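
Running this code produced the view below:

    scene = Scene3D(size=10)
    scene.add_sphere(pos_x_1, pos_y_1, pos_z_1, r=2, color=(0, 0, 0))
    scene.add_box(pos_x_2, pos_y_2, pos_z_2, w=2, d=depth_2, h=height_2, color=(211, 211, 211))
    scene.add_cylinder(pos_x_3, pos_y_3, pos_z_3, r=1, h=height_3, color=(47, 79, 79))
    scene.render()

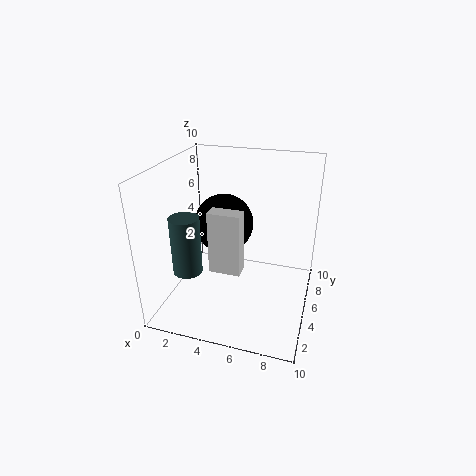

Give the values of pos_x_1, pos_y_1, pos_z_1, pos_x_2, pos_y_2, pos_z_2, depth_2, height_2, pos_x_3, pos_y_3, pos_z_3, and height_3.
pos_x_1 = 4, pos_y_1 = 5, pos_z_1 = 6, pos_x_2 = 4, pos_y_2 = 2, pos_z_2 = 4, depth_2 = 1, height_2 = 4, pos_x_3 = 2, pos_y_3 = 3, pos_z_3 = 3, height_3 = 4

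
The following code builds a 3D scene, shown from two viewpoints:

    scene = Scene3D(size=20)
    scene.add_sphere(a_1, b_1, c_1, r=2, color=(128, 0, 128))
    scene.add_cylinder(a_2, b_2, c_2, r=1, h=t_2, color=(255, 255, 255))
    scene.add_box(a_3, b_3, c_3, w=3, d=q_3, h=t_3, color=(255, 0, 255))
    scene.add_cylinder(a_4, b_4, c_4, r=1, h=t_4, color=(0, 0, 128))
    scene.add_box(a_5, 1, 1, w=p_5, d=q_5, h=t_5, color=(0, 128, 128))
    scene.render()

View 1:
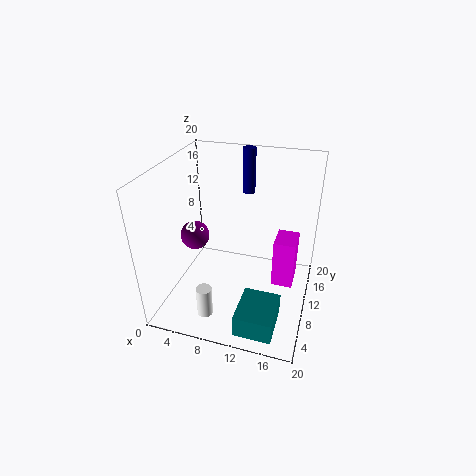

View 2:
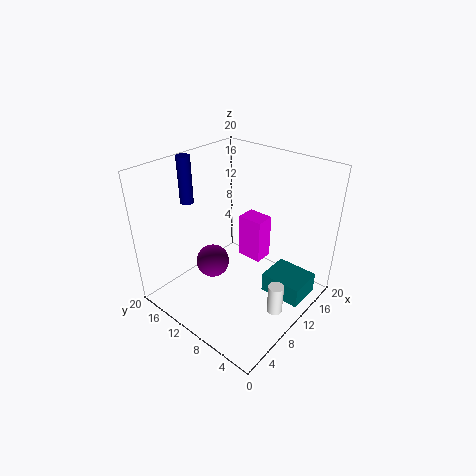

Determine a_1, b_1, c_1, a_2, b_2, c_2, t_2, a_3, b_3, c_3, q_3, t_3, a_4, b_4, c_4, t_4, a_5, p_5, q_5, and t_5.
a_1 = 4; b_1 = 9; c_1 = 10; a_2 = 8; b_2 = 2; c_2 = 3; t_2 = 4; a_3 = 15; b_3 = 10; c_3 = 3; q_3 = 4; t_3 = 7; a_4 = 9; b_4 = 19; c_4 = 13; t_4 = 7; a_5 = 12; p_5 = 5; q_5 = 6; t_5 = 3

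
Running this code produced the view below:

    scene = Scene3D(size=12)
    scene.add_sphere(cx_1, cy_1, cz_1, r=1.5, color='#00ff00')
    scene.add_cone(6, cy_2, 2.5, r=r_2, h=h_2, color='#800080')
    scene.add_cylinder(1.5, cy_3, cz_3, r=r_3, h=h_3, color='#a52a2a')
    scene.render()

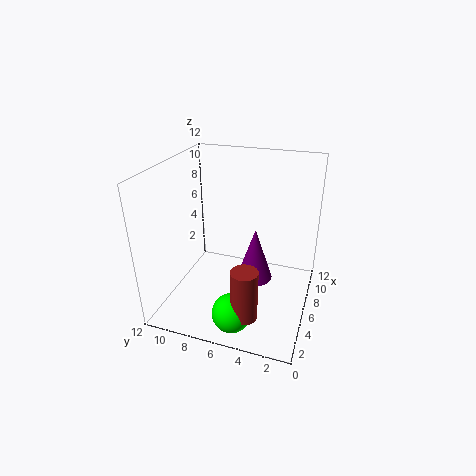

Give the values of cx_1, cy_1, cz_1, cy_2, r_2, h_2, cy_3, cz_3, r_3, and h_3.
cx_1 = 1.5
cy_1 = 5
cz_1 = 2
cy_2 = 4.5
r_2 = 1.5
h_2 = 4.5
cy_3 = 4
cz_3 = 2
r_3 = 1
h_3 = 4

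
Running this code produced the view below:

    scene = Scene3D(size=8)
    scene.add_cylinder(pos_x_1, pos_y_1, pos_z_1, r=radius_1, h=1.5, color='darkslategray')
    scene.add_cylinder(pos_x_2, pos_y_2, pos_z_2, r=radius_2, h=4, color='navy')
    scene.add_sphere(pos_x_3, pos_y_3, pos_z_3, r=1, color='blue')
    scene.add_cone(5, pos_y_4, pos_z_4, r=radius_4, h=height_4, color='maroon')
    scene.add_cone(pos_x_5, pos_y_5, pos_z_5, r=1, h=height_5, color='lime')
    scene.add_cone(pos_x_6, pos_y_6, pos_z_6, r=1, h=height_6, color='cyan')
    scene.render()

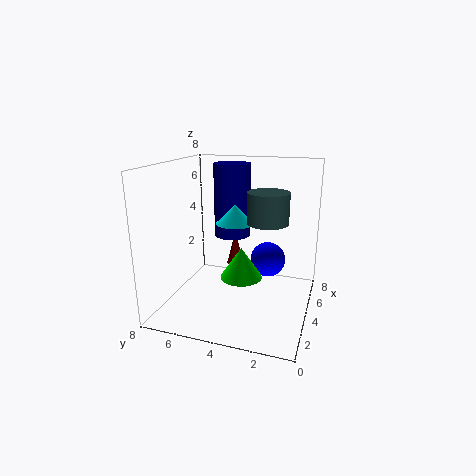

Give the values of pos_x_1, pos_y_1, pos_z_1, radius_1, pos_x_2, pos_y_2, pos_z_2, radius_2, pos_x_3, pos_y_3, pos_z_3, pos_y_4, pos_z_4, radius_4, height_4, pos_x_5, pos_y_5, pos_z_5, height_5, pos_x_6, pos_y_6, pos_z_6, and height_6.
pos_x_1 = 2.5, pos_y_1 = 2, pos_z_1 = 5.5, radius_1 = 1, pos_x_2 = 4.5, pos_y_2 = 4.5, pos_z_2 = 4, radius_2 = 1, pos_x_3 = 5, pos_y_3 = 2.5, pos_z_3 = 2.5, pos_y_4 = 4.5, pos_z_4 = 2, radius_4 = 0.5, height_4 = 2, pos_x_5 = 1.5, pos_y_5 = 3, pos_z_5 = 3, height_5 = 1.5, pos_x_6 = 3.5, pos_y_6 = 4, pos_z_6 = 5, height_6 = 1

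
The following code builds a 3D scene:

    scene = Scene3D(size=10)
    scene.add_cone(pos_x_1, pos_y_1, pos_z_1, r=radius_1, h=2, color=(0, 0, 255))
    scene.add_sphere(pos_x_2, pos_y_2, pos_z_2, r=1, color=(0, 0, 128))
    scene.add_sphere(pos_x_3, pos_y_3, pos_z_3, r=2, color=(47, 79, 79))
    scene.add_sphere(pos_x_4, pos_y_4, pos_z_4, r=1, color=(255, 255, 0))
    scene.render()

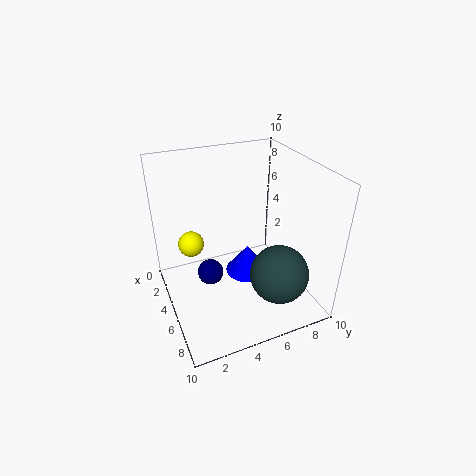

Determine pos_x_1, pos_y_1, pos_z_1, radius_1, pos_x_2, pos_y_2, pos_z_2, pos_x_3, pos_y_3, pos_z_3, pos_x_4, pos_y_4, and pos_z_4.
pos_x_1 = 5.5, pos_y_1 = 5.5, pos_z_1 = 2.5, radius_1 = 1.5, pos_x_2 = 3, pos_y_2 = 3.5, pos_z_2 = 1, pos_x_3 = 7.5, pos_y_3 = 7, pos_z_3 = 3, pos_x_4 = 1.5, pos_y_4 = 2.5, pos_z_4 = 3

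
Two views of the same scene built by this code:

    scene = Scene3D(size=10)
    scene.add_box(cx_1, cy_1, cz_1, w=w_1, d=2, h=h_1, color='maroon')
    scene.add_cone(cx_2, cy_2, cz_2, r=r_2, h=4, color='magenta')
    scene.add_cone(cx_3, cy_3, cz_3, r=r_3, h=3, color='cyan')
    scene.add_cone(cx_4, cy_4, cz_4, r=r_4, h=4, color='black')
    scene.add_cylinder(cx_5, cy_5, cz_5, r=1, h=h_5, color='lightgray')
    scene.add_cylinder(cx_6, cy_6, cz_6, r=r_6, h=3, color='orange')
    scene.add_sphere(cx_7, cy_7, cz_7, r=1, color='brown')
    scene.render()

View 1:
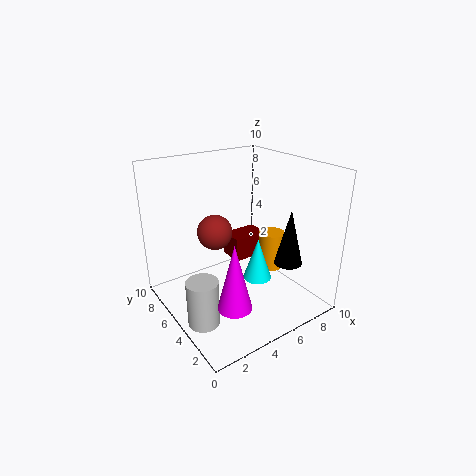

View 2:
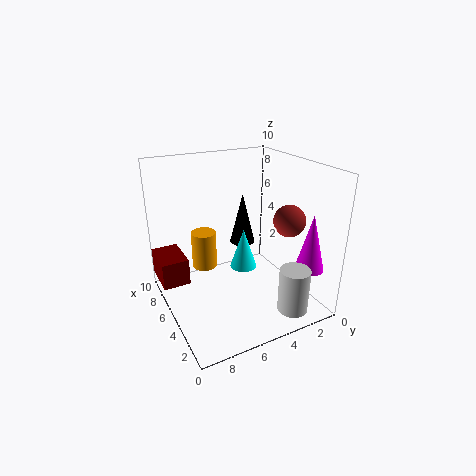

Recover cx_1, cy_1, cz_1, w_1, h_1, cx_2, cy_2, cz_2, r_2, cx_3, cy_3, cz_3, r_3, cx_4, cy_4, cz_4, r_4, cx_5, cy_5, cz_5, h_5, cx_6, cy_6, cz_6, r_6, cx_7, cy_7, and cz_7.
cx_1 = 7
cy_1 = 8
cz_1 = 1
w_1 = 3
h_1 = 2
cx_2 = 2
cy_2 = 1
cz_2 = 3
r_2 = 1
cx_3 = 6
cy_3 = 4
cz_3 = 2
r_3 = 1
cx_4 = 8
cy_4 = 3
cz_4 = 3
r_4 = 1
cx_5 = 1
cy_5 = 3
cz_5 = 1
h_5 = 3
cx_6 = 9
cy_6 = 6
cz_6 = 1
r_6 = 1
cx_7 = 2
cy_7 = 3
cz_7 = 7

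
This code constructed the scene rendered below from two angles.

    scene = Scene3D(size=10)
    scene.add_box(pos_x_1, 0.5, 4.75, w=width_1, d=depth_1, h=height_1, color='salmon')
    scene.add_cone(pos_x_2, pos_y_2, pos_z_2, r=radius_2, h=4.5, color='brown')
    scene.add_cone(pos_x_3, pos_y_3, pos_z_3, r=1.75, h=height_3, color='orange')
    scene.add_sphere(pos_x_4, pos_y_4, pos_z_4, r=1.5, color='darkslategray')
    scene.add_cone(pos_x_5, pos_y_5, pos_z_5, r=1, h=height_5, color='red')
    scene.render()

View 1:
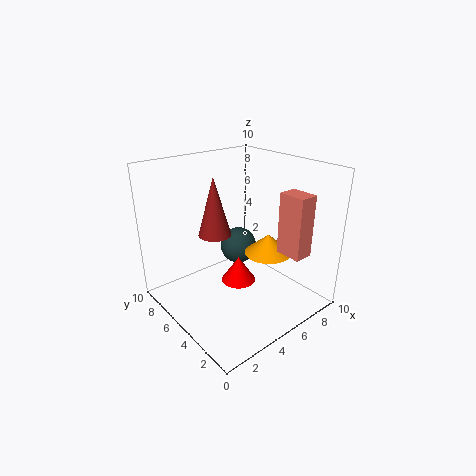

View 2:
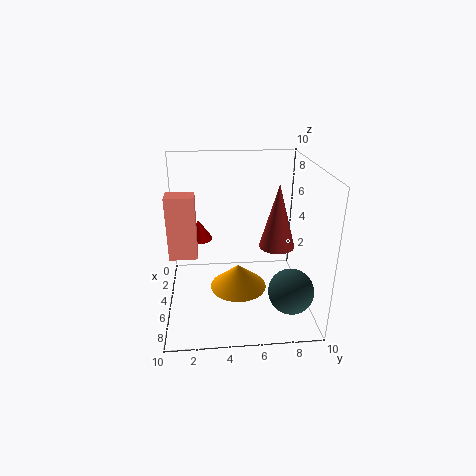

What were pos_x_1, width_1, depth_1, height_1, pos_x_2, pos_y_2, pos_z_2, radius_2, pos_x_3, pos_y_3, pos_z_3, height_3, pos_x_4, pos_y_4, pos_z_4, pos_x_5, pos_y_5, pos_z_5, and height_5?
pos_x_1 = 6; width_1 = 1.25; depth_1 = 1.75; height_1 = 4; pos_x_2 = 5; pos_y_2 = 7.75; pos_z_2 = 4.25; radius_2 = 1.25; pos_x_3 = 7.75; pos_y_3 = 4.75; pos_z_3 = 3; height_3 = 1.5; pos_x_4 = 7.75; pos_y_4 = 8.25; pos_z_4 = 2.25; pos_x_5 = 2.75; pos_y_5 = 2.25; pos_z_5 = 4; height_5 = 1.5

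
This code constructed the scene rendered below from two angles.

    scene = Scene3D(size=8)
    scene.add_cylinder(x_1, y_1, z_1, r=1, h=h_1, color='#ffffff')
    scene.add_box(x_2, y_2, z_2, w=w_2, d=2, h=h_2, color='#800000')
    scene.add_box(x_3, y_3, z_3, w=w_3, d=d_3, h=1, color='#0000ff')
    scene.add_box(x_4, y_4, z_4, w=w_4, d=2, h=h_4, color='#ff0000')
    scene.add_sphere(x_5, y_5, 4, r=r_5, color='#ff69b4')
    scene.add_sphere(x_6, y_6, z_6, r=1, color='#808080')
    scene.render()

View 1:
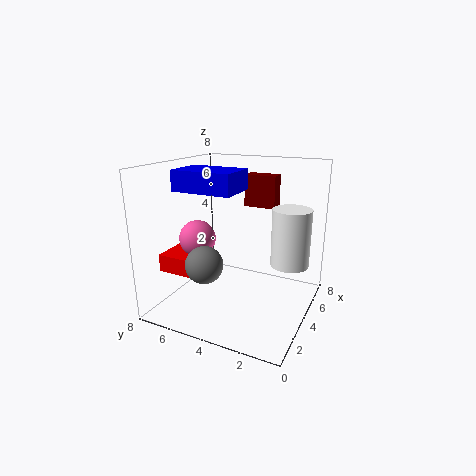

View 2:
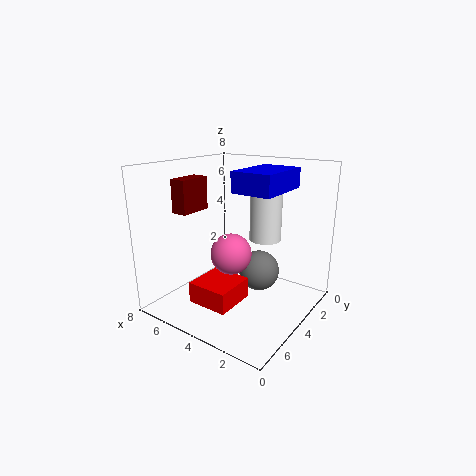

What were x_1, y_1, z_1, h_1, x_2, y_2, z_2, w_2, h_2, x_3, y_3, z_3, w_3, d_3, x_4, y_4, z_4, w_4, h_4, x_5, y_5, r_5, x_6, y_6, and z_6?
x_1 = 4; y_1 = 1; z_1 = 3; h_1 = 3; x_2 = 7; y_2 = 3; z_2 = 5; w_2 = 1; h_2 = 2; x_3 = 1; y_3 = 3; z_3 = 7; w_3 = 2; d_3 = 3; x_4 = 2; y_4 = 6; z_4 = 2; w_4 = 2; h_4 = 1; x_5 = 3; y_5 = 6; r_5 = 1; x_6 = 2; y_6 = 5; z_6 = 3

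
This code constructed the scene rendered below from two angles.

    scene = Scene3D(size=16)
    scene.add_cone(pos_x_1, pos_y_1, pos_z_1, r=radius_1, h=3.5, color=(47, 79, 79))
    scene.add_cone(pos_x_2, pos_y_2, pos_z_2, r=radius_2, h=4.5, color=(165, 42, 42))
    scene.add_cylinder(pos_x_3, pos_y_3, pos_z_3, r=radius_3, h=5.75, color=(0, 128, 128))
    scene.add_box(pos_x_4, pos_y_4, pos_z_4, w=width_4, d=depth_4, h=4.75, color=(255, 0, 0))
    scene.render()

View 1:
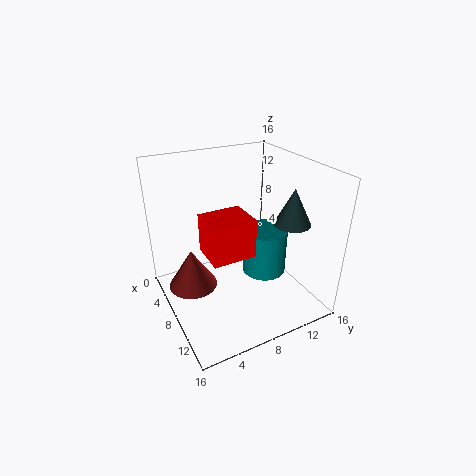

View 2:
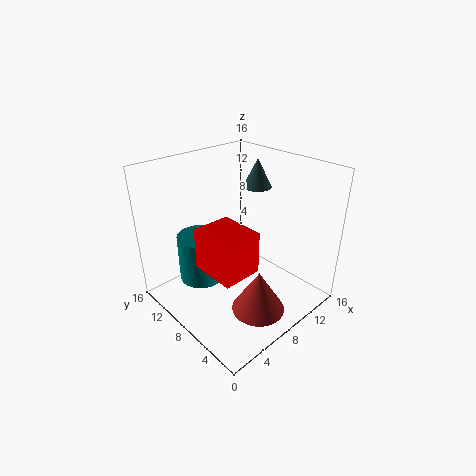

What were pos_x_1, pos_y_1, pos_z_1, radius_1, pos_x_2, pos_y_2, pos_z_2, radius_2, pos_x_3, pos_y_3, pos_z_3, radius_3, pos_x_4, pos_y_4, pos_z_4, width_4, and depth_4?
pos_x_1 = 13.75, pos_y_1 = 10.75, pos_z_1 = 11.75, radius_1 = 1.75, pos_x_2 = 6.25, pos_y_2 = 3, pos_z_2 = 2.25, radius_2 = 2.75, pos_x_3 = 6.25, pos_y_3 = 12.75, pos_z_3 = 1.25, radius_3 = 2.75, pos_x_4 = 3.75, pos_y_4 = 5, pos_z_4 = 5, width_4 = 4.5, depth_4 = 5.25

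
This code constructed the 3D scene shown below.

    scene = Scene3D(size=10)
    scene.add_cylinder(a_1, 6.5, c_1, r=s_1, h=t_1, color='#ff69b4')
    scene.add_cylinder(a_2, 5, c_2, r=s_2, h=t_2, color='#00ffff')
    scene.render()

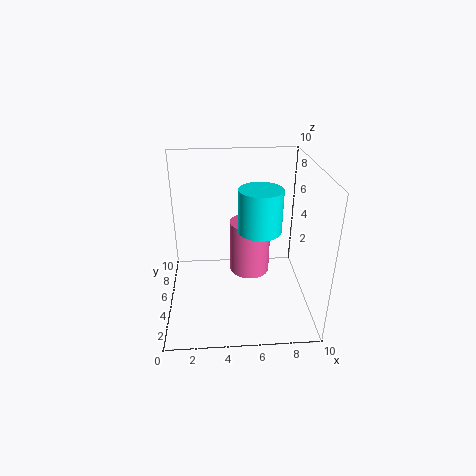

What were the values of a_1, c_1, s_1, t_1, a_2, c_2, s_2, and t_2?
a_1 = 6
c_1 = 1.5
s_1 = 1.5
t_1 = 4
a_2 = 6.5
c_2 = 5.5
s_2 = 1.5
t_2 = 3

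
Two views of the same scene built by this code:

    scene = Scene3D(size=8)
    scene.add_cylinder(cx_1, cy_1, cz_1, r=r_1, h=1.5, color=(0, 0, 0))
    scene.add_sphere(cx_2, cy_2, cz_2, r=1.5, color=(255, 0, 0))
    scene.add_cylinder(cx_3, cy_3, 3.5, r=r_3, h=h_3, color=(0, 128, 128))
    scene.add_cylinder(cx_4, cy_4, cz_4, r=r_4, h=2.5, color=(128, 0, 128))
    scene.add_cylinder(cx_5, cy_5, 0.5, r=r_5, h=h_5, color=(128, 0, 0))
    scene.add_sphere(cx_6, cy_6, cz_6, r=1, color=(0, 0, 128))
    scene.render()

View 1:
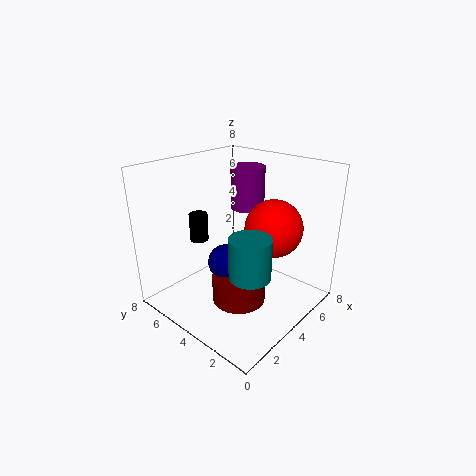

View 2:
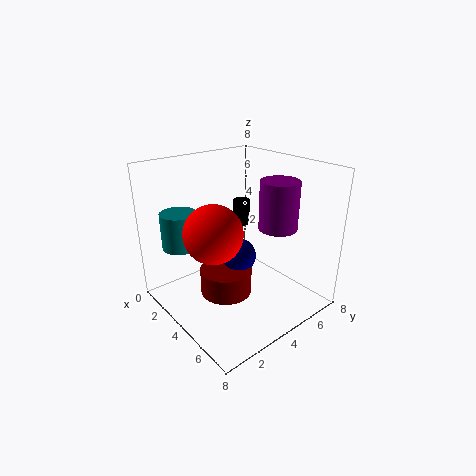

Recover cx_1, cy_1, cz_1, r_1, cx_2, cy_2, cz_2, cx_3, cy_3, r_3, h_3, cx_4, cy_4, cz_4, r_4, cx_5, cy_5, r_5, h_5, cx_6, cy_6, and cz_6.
cx_1 = 2.5
cy_1 = 5.5
cz_1 = 4
r_1 = 0.5
cx_2 = 4.5
cy_2 = 2
cz_2 = 5
cx_3 = 2
cy_3 = 1.5
r_3 = 1
h_3 = 2
cx_4 = 6
cy_4 = 5
cz_4 = 5
r_4 = 1
cx_5 = 3.5
cy_5 = 3.5
r_5 = 1.5
h_5 = 1.5
cx_6 = 3.5
cy_6 = 4.5
cz_6 = 2.5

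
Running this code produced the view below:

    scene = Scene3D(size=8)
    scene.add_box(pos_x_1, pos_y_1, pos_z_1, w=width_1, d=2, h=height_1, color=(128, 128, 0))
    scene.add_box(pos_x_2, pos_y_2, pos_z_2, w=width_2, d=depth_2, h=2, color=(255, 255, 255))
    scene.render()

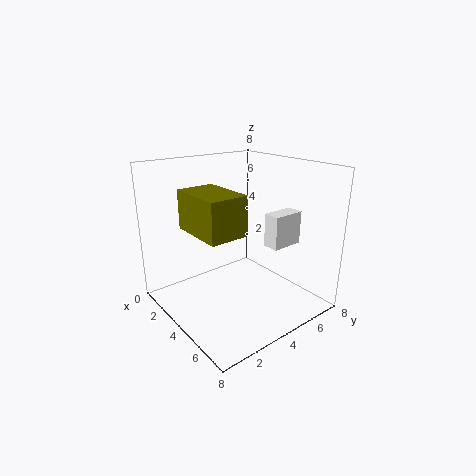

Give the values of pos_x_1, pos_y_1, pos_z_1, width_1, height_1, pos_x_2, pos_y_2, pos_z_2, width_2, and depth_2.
pos_x_1 = 3, pos_y_1 = 1, pos_z_1 = 5, width_1 = 3, height_1 = 2, pos_x_2 = 4, pos_y_2 = 6, pos_z_2 = 3, width_2 = 1, depth_2 = 2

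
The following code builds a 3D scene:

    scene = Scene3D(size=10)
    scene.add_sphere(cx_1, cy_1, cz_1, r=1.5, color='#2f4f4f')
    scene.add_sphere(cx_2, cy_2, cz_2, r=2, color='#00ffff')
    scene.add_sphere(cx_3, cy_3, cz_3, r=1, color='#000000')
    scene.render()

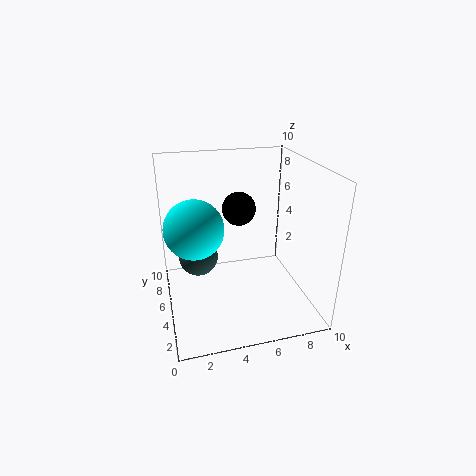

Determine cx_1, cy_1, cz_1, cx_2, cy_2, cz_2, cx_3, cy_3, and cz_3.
cx_1 = 2.5
cy_1 = 7.5
cz_1 = 2.5
cx_2 = 2
cy_2 = 5
cz_2 = 6
cx_3 = 4.5
cy_3 = 3
cz_3 = 8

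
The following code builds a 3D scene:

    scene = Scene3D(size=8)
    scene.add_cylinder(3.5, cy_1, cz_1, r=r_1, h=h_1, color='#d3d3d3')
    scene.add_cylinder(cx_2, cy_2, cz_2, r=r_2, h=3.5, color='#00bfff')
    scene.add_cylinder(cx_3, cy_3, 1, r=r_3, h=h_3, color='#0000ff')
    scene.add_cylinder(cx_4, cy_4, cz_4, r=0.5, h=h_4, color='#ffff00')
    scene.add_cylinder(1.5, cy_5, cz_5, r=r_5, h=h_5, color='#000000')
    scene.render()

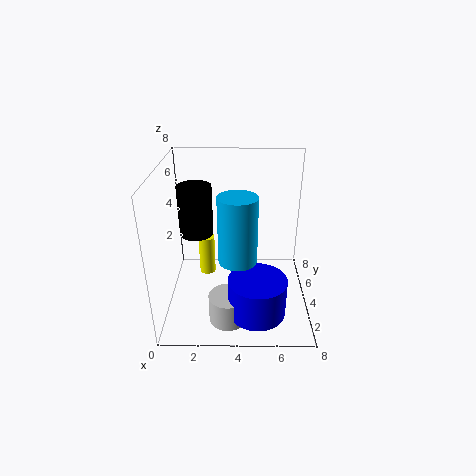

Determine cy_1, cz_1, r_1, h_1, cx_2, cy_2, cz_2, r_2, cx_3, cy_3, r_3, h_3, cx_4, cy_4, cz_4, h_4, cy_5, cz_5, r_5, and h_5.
cy_1 = 1.5, cz_1 = 0.5, r_1 = 1, h_1 = 1.5, cx_2 = 4, cy_2 = 2.5, cz_2 = 3.5, r_2 = 1, cx_3 = 5, cy_3 = 1.5, r_3 = 1.5, h_3 = 2, cx_4 = 2, cy_4 = 6, cz_4 = 0.5, h_4 = 2.5, cy_5 = 5.5, cz_5 = 3.5, r_5 = 1, h_5 = 3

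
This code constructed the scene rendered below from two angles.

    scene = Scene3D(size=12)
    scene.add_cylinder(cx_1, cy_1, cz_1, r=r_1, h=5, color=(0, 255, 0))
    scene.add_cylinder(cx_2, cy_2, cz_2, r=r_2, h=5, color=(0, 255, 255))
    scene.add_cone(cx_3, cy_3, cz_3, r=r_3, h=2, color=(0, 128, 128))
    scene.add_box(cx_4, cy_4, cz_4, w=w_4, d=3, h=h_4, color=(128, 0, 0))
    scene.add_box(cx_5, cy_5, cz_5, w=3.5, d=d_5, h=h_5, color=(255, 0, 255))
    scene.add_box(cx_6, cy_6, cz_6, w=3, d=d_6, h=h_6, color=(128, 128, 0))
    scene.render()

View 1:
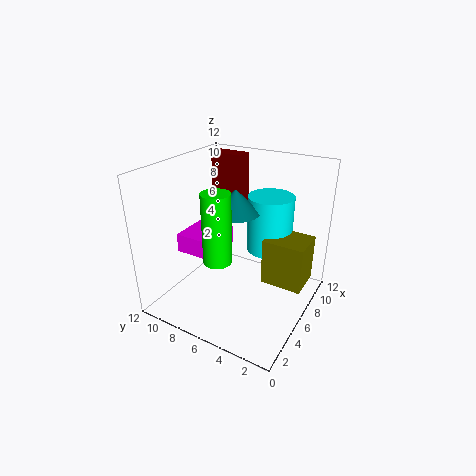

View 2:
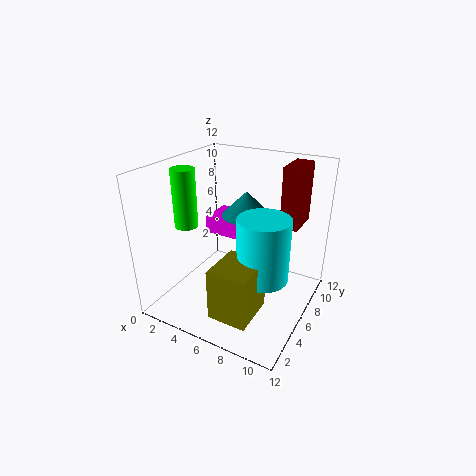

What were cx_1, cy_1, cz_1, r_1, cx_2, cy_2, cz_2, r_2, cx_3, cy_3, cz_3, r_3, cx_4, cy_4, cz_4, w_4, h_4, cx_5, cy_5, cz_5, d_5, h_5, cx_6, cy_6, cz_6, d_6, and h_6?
cx_1 = 1.5
cy_1 = 5
cz_1 = 6.5
r_1 = 1
cx_2 = 9
cy_2 = 4.5
cz_2 = 4
r_2 = 2
cx_3 = 6.5
cy_3 = 6.5
cz_3 = 8
r_3 = 2
cx_4 = 9
cy_4 = 7.5
cz_4 = 7
w_4 = 1.5
h_4 = 5
cx_5 = 2.5
cy_5 = 6.5
cz_5 = 5.5
d_5 = 3
h_5 = 1.5
cx_6 = 6.5
cy_6 = 0.5
cz_6 = 2
d_6 = 3.5
h_6 = 4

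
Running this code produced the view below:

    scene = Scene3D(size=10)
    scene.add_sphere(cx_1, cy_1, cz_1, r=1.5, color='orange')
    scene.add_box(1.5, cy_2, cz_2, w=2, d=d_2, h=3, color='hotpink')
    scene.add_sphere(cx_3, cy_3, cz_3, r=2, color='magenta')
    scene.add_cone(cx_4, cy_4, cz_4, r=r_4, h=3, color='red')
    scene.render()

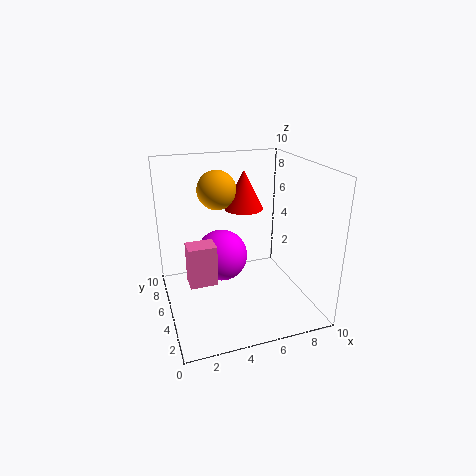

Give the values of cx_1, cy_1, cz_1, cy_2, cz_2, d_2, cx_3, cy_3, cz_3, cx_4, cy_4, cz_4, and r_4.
cx_1 = 4.5; cy_1 = 8.5; cz_1 = 7.5; cy_2 = 5; cz_2 = 1.5; d_2 = 1.5; cx_3 = 4.5; cy_3 = 7.5; cz_3 = 2.5; cx_4 = 6.5; cy_4 = 8; cz_4 = 6; r_4 = 1.5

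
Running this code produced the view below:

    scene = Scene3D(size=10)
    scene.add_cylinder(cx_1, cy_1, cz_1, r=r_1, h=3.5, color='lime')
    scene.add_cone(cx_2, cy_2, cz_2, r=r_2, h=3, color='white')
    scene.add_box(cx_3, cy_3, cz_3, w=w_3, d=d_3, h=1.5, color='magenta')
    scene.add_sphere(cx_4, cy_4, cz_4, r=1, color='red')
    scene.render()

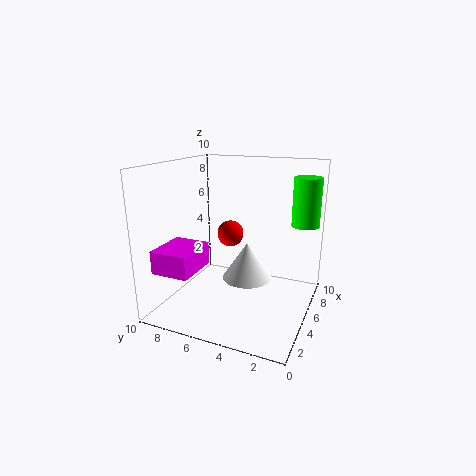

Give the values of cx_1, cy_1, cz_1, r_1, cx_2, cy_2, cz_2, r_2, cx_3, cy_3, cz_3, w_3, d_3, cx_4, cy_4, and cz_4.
cx_1 = 8; cy_1 = 1; cz_1 = 5.5; r_1 = 1; cx_2 = 8; cy_2 = 5.5; cz_2 = 0.5; r_2 = 2; cx_3 = 0.5; cy_3 = 6.5; cz_3 = 3.5; w_3 = 3; d_3 = 2.5; cx_4 = 7; cy_4 = 6.5; cz_4 = 4.5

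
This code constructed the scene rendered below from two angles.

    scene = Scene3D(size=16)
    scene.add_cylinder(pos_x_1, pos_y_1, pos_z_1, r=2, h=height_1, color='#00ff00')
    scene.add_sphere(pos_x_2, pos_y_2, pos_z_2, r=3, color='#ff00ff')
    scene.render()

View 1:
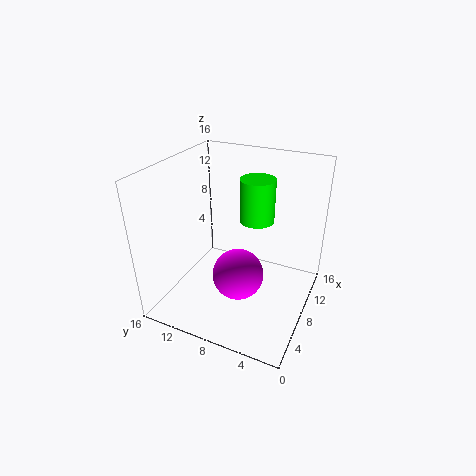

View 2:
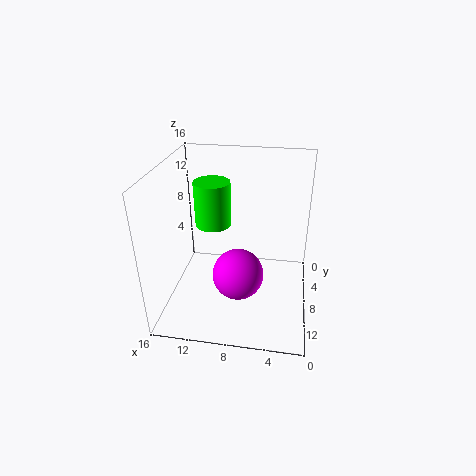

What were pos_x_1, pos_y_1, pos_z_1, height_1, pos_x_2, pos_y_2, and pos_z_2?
pos_x_1 = 11
pos_y_1 = 7
pos_z_1 = 9
height_1 = 5
pos_x_2 = 8
pos_y_2 = 8
pos_z_2 = 3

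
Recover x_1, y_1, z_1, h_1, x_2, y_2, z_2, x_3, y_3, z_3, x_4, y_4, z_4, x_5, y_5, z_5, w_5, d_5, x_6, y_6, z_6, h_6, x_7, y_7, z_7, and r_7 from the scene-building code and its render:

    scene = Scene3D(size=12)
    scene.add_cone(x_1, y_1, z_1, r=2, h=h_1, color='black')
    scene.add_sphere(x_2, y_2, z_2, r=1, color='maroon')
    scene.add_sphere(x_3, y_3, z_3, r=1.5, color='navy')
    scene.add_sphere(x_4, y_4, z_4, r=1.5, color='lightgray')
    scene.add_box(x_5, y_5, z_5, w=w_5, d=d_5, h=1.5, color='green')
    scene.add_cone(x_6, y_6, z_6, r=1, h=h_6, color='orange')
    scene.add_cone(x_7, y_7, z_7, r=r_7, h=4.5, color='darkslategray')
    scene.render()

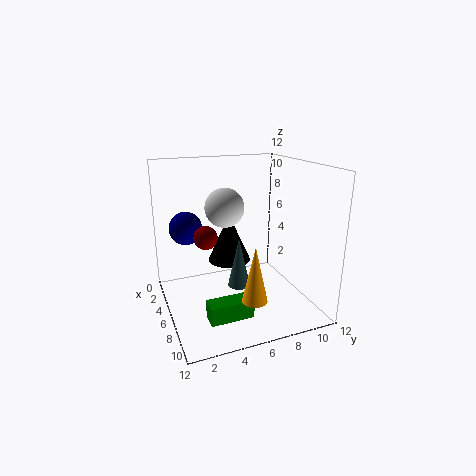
x_1 = 2.5
y_1 = 6.5
z_1 = 2.5
h_1 = 4.5
x_2 = 5
y_2 = 3.5
z_2 = 6
x_3 = 2
y_3 = 2.5
z_3 = 6
x_4 = 7
y_4 = 4.5
z_4 = 9
x_5 = 8
y_5 = 2.5
z_5 = 0.5
w_5 = 1.5
d_5 = 3.5
x_6 = 9.5
y_6 = 6
z_6 = 2
h_6 = 4.5
x_7 = 5
y_7 = 6.5
z_7 = 1
r_7 = 1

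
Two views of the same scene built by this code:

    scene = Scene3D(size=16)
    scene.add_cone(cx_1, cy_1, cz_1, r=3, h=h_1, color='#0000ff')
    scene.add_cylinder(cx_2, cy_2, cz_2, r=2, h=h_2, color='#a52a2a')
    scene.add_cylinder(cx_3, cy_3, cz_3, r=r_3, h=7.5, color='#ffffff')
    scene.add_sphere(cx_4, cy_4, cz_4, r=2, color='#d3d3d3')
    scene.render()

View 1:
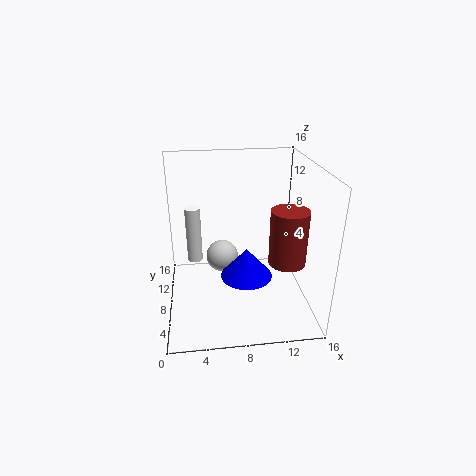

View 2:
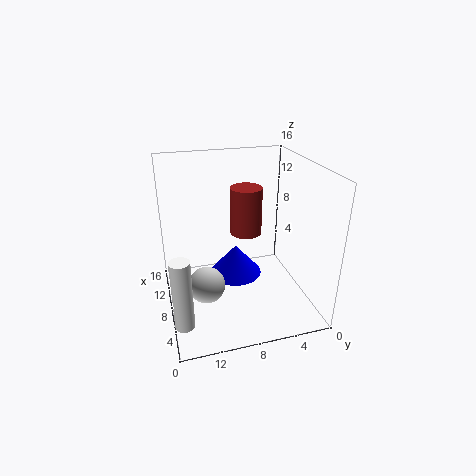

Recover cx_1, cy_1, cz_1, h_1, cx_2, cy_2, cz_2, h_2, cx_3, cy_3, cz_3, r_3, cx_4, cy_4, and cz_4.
cx_1 = 9; cy_1 = 8; cz_1 = 3; h_1 = 3.5; cx_2 = 13; cy_2 = 5.5; cz_2 = 6; h_2 = 6; cx_3 = 3; cy_3 = 15; cz_3 = 1.5; r_3 = 1; cx_4 = 6.5; cy_4 = 12; cz_4 = 3.5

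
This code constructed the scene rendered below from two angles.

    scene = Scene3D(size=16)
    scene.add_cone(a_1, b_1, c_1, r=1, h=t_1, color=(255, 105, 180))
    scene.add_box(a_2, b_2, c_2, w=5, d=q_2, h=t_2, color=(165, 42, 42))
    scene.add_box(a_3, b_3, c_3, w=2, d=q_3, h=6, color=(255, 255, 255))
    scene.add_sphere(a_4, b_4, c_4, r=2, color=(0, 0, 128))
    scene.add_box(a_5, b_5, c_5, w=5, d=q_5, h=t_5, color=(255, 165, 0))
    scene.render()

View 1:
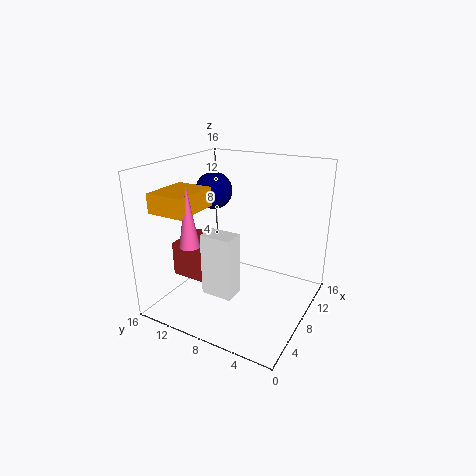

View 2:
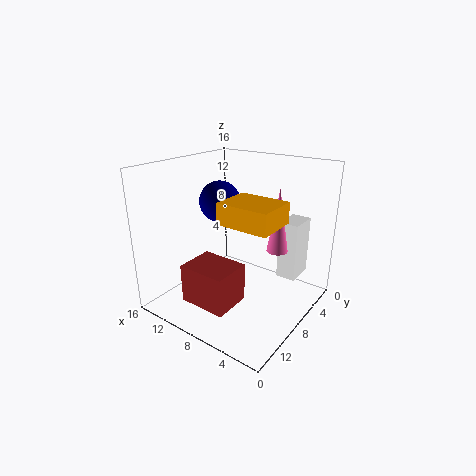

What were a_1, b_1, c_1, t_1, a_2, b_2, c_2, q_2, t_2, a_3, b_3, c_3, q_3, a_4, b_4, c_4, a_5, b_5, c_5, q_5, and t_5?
a_1 = 2
b_1 = 10
c_1 = 9
t_1 = 6
a_2 = 5
b_2 = 11
c_2 = 3
q_2 = 4
t_2 = 4
a_3 = 1
b_3 = 5
c_3 = 5
q_3 = 3
a_4 = 8
b_4 = 11
c_4 = 13
a_5 = 1
b_5 = 10
c_5 = 12
q_5 = 4
t_5 = 2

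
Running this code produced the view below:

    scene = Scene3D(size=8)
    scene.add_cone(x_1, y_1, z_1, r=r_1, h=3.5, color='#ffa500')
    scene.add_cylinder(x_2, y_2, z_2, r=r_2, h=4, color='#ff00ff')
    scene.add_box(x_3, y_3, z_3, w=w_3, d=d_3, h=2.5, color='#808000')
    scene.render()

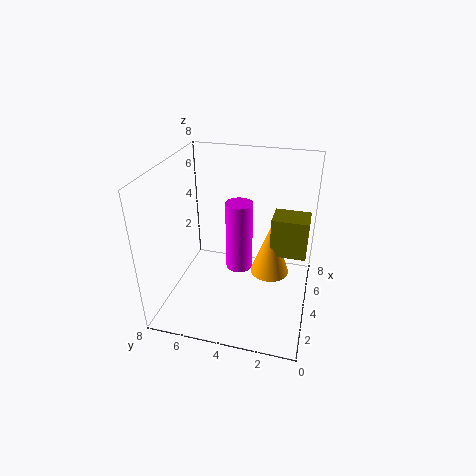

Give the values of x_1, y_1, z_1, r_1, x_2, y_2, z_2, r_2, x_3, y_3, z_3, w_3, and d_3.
x_1 = 6.5, y_1 = 2.5, z_1 = 0.25, r_1 = 1.25, x_2 = 4.25, y_2 = 4, z_2 = 2, r_2 = 0.75, x_3 = 6, y_3 = 0.25, z_3 = 1.75, w_3 = 1.75, d_3 = 2.25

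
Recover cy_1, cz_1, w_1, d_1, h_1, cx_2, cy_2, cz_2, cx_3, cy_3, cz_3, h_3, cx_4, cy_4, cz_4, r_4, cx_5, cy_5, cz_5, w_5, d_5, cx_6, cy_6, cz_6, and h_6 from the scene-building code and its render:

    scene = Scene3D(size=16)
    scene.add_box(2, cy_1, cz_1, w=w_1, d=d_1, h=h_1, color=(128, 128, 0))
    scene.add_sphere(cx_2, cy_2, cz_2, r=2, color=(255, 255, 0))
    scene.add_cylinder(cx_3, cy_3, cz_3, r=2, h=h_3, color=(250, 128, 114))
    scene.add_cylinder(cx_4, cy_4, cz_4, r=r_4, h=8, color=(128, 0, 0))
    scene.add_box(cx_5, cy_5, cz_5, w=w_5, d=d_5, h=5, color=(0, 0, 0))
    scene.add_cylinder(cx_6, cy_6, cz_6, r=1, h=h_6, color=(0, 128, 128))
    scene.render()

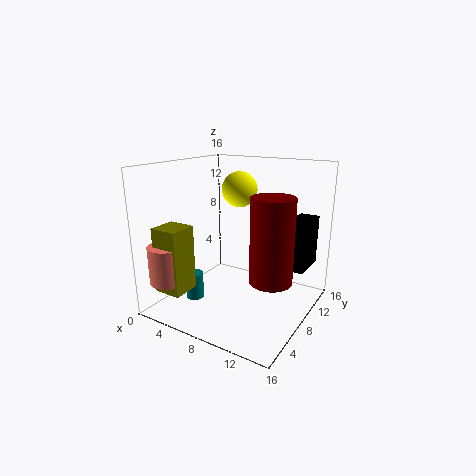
cy_1 = 1; cz_1 = 3; w_1 = 3; d_1 = 3; h_1 = 7; cx_2 = 7; cy_2 = 10; cz_2 = 13; cx_3 = 3; cy_3 = 2; cz_3 = 4; h_3 = 4; cx_4 = 14; cy_4 = 4; cz_4 = 6; r_4 = 2; cx_5 = 14; cy_5 = 7; cz_5 = 6; w_5 = 2; d_5 = 4; cx_6 = 4; cy_6 = 5; cz_6 = 1; h_6 = 3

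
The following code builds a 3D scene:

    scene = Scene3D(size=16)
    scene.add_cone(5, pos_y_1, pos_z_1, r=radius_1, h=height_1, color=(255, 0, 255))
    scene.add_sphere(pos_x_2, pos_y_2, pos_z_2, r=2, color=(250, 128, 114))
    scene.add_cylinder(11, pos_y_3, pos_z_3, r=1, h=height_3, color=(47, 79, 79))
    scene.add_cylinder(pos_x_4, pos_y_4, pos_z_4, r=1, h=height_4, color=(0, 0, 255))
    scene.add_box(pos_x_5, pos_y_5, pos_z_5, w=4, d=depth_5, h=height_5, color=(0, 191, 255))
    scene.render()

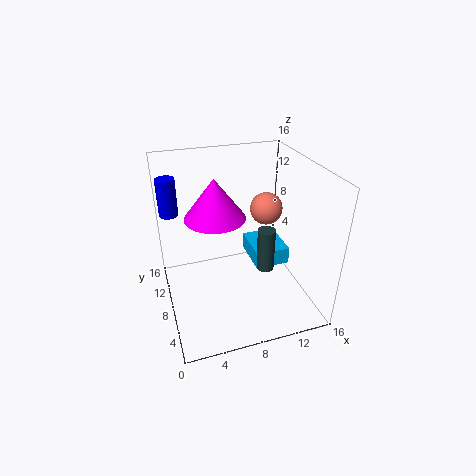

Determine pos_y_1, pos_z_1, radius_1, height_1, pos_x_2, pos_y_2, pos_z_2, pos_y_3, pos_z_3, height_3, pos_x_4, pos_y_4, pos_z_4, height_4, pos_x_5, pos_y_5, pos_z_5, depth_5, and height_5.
pos_y_1 = 6, pos_z_1 = 12, radius_1 = 3, height_1 = 4, pos_x_2 = 13, pos_y_2 = 12, pos_z_2 = 9, pos_y_3 = 7, pos_z_3 = 4, height_3 = 5, pos_x_4 = 1, pos_y_4 = 10, pos_z_4 = 11, height_4 = 4, pos_x_5 = 10, pos_y_5 = 7, pos_z_5 = 4, depth_5 = 5, height_5 = 2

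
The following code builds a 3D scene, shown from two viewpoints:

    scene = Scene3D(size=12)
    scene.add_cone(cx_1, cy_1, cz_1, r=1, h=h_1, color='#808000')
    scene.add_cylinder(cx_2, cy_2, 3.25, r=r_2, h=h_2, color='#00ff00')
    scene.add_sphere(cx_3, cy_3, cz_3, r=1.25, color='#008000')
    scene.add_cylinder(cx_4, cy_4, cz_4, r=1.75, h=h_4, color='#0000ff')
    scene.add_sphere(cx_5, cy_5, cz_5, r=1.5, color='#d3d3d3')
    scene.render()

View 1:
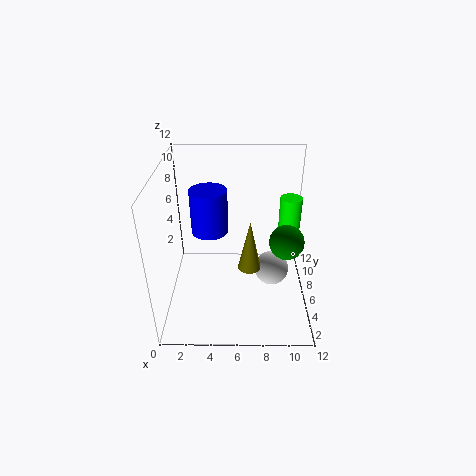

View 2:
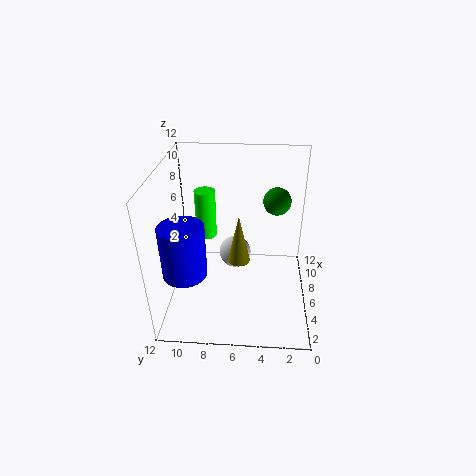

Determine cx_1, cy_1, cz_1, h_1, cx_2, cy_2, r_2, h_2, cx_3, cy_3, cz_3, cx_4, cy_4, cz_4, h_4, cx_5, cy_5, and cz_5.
cx_1 = 7; cy_1 = 6; cz_1 = 3; h_1 = 4.5; cx_2 = 10.75; cy_2 = 9.5; r_2 = 1; h_2 = 4.75; cx_3 = 9.5; cy_3 = 2.75; cz_3 = 7.75; cx_4 = 3.25; cy_4 = 10; cz_4 = 4.25; h_4 = 4.25; cx_5 = 9; cy_5 = 6.5; cz_5 = 2.5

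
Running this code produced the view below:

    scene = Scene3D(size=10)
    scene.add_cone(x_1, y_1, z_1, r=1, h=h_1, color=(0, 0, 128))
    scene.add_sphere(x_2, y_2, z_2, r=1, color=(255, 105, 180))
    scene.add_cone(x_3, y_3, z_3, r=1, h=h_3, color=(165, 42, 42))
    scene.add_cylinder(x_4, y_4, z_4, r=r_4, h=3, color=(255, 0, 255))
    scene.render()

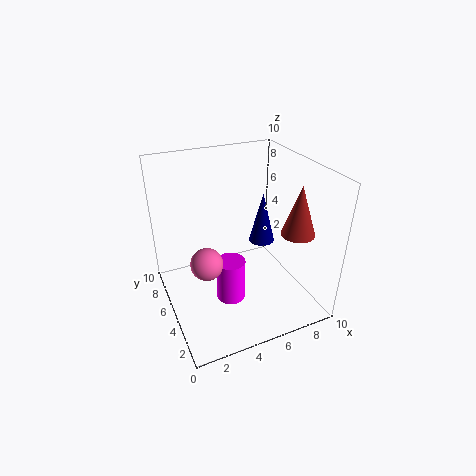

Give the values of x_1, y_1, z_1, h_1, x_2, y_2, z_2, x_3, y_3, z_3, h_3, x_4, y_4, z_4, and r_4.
x_1 = 8
y_1 = 7
z_1 = 3
h_1 = 4
x_2 = 2
y_2 = 3
z_2 = 5
x_3 = 7
y_3 = 1
z_3 = 7
h_3 = 3
x_4 = 4
y_4 = 4
z_4 = 1
r_4 = 1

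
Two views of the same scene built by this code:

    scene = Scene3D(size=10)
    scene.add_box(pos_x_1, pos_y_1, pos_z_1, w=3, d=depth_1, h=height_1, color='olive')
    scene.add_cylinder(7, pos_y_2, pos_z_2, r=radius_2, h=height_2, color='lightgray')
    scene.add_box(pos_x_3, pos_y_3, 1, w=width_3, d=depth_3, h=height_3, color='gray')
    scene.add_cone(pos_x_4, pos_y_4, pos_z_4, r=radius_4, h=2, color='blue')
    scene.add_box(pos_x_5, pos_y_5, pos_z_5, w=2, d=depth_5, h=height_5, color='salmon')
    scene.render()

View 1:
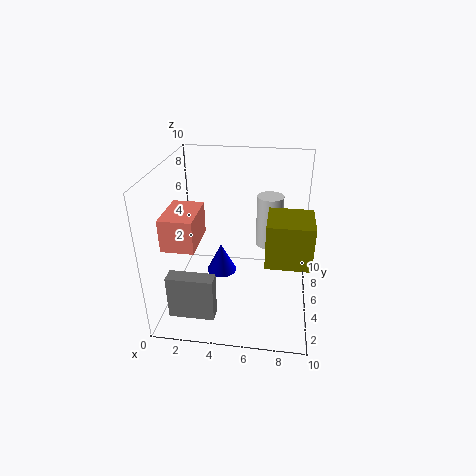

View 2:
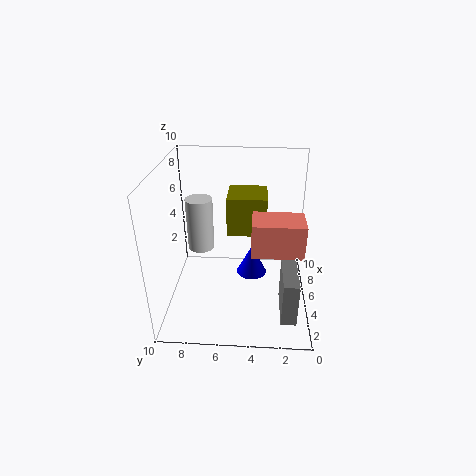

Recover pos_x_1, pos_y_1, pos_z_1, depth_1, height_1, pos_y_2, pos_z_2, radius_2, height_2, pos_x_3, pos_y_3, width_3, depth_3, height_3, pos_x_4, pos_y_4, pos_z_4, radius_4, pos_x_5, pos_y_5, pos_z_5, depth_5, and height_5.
pos_x_1 = 7; pos_y_1 = 3; pos_z_1 = 4; depth_1 = 3; height_1 = 3; pos_y_2 = 8; pos_z_2 = 3; radius_2 = 1; height_2 = 4; pos_x_3 = 1; pos_y_3 = 1; width_3 = 3; depth_3 = 1; height_3 = 3; pos_x_4 = 4; pos_y_4 = 4; pos_z_4 = 3; radius_4 = 1; pos_x_5 = 1; pos_y_5 = 1; pos_z_5 = 6; depth_5 = 3; height_5 = 2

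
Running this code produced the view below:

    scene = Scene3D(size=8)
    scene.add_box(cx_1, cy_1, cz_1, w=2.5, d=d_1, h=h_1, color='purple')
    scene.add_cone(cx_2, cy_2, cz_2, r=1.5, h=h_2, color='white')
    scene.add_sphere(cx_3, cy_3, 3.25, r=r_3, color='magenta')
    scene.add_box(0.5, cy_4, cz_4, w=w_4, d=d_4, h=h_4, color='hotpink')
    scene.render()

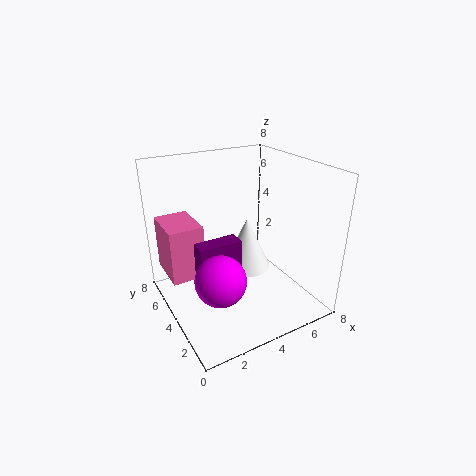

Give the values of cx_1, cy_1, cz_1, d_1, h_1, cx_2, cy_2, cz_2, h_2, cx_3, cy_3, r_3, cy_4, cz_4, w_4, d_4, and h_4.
cx_1 = 1.75, cy_1 = 4, cz_1 = 0.75, d_1 = 1, h_1 = 3, cx_2 = 5.5, cy_2 = 5.5, cz_2 = 1, h_2 = 3.25, cx_3 = 1.75, cy_3 = 1.75, r_3 = 1.25, cy_4 = 5.25, cz_4 = 1.25, w_4 = 2, d_4 = 2.75, h_4 = 3.25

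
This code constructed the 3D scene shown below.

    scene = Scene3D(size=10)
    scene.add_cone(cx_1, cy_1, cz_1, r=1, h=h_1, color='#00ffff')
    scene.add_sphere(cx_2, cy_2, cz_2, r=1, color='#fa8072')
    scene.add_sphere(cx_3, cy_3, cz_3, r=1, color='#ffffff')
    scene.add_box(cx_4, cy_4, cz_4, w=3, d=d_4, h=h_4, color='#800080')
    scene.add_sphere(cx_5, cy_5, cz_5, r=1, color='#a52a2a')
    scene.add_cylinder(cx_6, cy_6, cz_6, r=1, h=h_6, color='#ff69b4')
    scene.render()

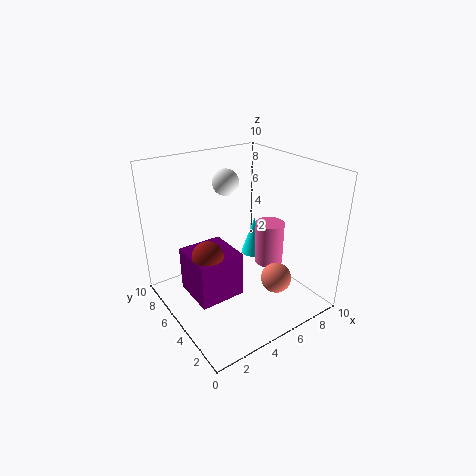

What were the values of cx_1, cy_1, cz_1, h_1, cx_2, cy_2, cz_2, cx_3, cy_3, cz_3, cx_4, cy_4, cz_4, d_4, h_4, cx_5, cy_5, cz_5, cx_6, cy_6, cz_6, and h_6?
cx_1 = 8; cy_1 = 7; cz_1 = 2; h_1 = 3; cx_2 = 6; cy_2 = 2; cz_2 = 3; cx_3 = 6; cy_3 = 8; cz_3 = 8; cx_4 = 1; cy_4 = 3; cz_4 = 2; d_4 = 3; h_4 = 3; cx_5 = 2; cy_5 = 4; cz_5 = 5; cx_6 = 7; cy_6 = 4; cz_6 = 3; h_6 = 3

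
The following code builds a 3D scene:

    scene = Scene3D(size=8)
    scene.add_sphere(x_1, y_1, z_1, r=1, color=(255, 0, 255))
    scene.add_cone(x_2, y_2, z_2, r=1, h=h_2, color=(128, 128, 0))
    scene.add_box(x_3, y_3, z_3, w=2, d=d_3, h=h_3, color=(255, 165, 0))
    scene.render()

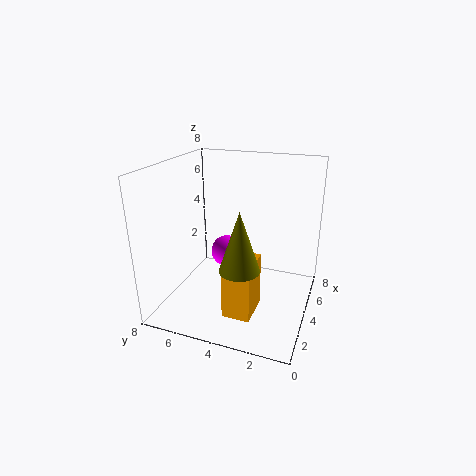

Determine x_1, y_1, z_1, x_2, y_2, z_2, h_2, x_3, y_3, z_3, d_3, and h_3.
x_1 = 6, y_1 = 5.5, z_1 = 2, x_2 = 1.5, y_2 = 3, z_2 = 3.5, h_2 = 3, x_3 = 1.5, y_3 = 2.5, z_3 = 0.5, d_3 = 1.5, h_3 = 3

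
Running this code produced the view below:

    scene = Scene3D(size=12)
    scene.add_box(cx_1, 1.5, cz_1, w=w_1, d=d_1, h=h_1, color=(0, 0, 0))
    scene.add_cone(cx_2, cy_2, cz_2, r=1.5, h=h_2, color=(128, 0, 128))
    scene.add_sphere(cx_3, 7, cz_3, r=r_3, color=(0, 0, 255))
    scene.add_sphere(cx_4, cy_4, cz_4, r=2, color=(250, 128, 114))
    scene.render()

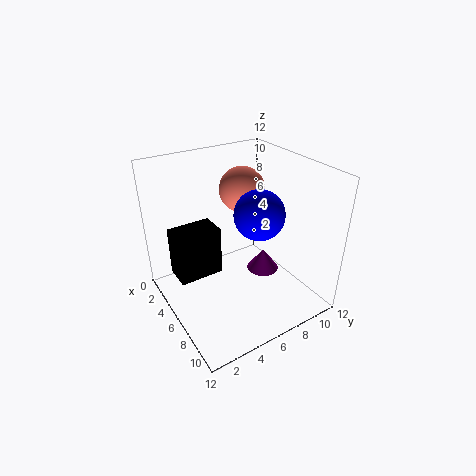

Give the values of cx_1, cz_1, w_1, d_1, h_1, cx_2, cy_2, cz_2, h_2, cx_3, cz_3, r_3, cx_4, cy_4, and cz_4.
cx_1 = 1.5, cz_1 = 1.5, w_1 = 2.5, d_1 = 4, h_1 = 4.5, cx_2 = 5, cy_2 = 9.5, cz_2 = 1, h_2 = 2, cx_3 = 7.5, cz_3 = 8.5, r_3 = 2, cx_4 = 3.5, cy_4 = 8, cz_4 = 9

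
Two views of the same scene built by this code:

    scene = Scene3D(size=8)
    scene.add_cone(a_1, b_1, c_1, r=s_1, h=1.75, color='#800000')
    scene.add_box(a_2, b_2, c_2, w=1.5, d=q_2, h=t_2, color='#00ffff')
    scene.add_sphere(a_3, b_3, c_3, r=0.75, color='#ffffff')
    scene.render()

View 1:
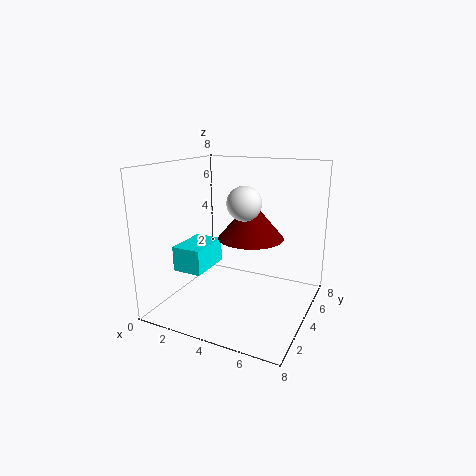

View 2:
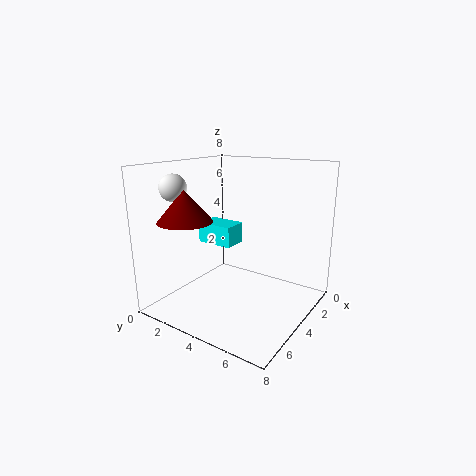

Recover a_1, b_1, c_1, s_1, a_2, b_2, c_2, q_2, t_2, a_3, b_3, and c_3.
a_1 = 5.75; b_1 = 1.75; c_1 = 5; s_1 = 1.5; a_2 = 2; b_2 = 0.75; c_2 = 3; q_2 = 2.25; t_2 = 1.25; a_3 = 5.75; b_3 = 1; c_3 = 6.75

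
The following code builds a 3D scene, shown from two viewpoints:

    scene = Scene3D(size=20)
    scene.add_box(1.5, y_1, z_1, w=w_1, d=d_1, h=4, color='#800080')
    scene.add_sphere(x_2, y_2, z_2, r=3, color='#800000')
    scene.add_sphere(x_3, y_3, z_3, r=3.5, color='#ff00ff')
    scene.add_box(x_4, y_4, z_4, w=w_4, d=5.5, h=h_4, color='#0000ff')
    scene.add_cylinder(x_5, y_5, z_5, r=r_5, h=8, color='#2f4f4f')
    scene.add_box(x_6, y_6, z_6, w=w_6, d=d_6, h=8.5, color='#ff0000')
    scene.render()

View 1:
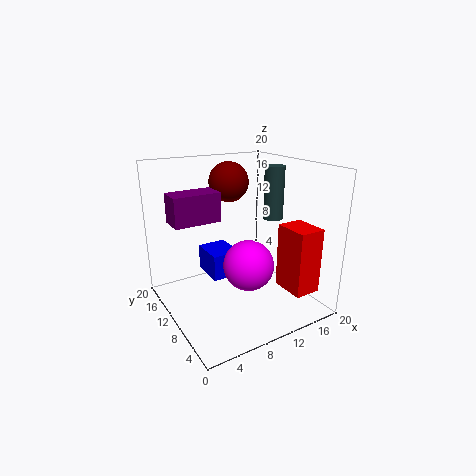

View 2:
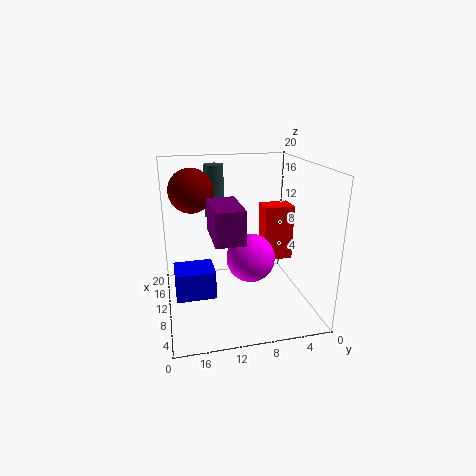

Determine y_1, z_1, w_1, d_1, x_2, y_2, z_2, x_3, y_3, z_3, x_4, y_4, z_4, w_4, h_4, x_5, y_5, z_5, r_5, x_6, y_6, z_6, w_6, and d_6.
y_1 = 11, z_1 = 12.5, w_1 = 6.5, d_1 = 3.5, x_2 = 12, y_2 = 16, z_2 = 16.5, x_3 = 10.5, y_3 = 8, z_3 = 6.5, x_4 = 8, y_4 = 13.5, z_4 = 2, w_4 = 4.5, h_4 = 4, x_5 = 17.5, y_5 = 12, z_5 = 11, r_5 = 1.5, x_6 = 13, y_6 = 0.5, z_6 = 4.5, w_6 = 3.5, d_6 = 4.5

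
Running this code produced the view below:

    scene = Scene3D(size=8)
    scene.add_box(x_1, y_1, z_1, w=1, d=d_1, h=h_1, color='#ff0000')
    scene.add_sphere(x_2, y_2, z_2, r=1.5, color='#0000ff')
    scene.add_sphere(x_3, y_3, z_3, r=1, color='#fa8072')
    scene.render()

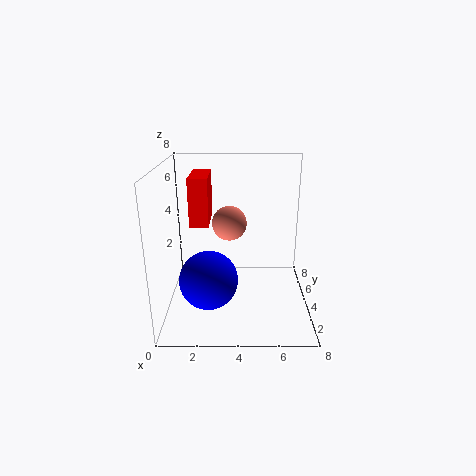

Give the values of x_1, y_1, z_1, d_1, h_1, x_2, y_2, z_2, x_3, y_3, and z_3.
x_1 = 1.5, y_1 = 3, z_1 = 5, d_1 = 2.5, h_1 = 2.5, x_2 = 2.5, y_2 = 2, z_2 = 2.5, x_3 = 3.5, y_3 = 5, z_3 = 4.5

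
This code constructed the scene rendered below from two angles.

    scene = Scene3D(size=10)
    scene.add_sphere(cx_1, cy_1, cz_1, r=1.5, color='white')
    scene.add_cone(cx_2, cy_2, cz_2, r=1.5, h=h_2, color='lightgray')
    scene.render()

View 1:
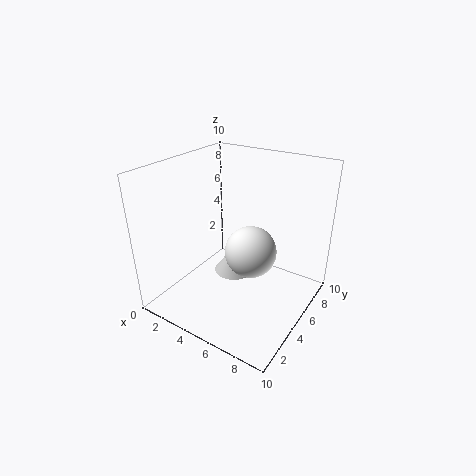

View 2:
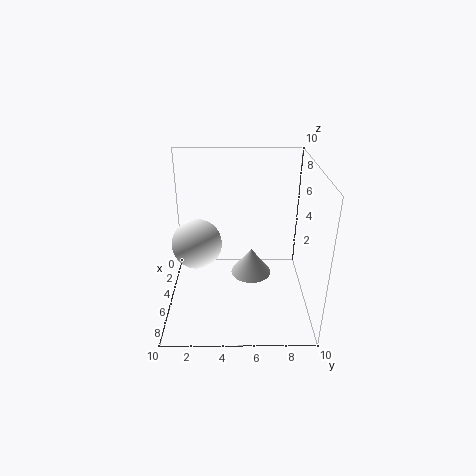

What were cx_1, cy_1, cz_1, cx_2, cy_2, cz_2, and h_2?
cx_1 = 7.5; cy_1 = 2.5; cz_1 = 6; cx_2 = 4; cy_2 = 6; cz_2 = 1.5; h_2 = 2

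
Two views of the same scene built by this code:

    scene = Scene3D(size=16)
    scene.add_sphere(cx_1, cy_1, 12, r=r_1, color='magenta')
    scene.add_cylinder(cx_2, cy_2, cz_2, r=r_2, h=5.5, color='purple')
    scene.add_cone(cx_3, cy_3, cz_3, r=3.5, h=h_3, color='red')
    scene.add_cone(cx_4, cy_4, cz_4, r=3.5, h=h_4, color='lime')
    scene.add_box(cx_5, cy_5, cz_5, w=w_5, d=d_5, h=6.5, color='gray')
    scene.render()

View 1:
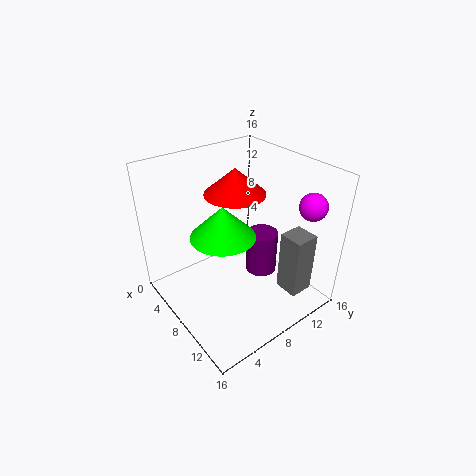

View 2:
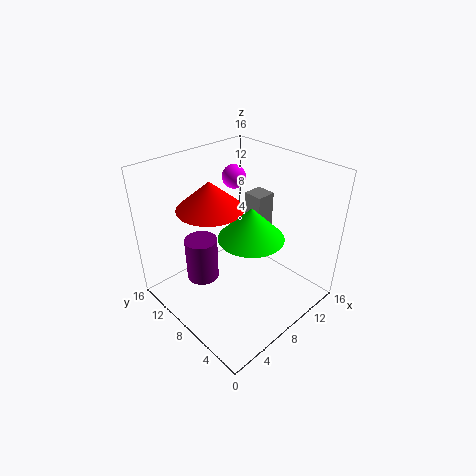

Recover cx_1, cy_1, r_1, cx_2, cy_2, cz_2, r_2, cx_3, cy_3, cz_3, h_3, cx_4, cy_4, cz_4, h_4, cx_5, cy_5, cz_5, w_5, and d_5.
cx_1 = 13, cy_1 = 14, r_1 = 1.5, cx_2 = 6.5, cy_2 = 13, cz_2 = 0.5, r_2 = 2, cx_3 = 5.5, cy_3 = 9.5, cz_3 = 12, h_3 = 3, cx_4 = 8, cy_4 = 6, cz_4 = 9, h_4 = 3.5, cx_5 = 13, cy_5 = 9.5, cz_5 = 4, w_5 = 2.5, d_5 = 2.5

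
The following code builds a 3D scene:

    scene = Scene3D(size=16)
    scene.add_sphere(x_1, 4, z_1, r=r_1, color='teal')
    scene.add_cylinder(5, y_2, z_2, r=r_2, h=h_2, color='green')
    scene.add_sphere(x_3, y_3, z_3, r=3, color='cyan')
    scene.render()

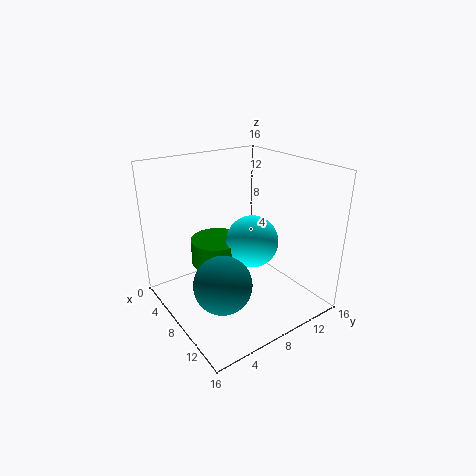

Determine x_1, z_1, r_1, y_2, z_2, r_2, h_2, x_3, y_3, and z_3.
x_1 = 11, z_1 = 5, r_1 = 3, y_2 = 7, z_2 = 4, r_2 = 3, h_2 = 3, x_3 = 8, y_3 = 10, z_3 = 7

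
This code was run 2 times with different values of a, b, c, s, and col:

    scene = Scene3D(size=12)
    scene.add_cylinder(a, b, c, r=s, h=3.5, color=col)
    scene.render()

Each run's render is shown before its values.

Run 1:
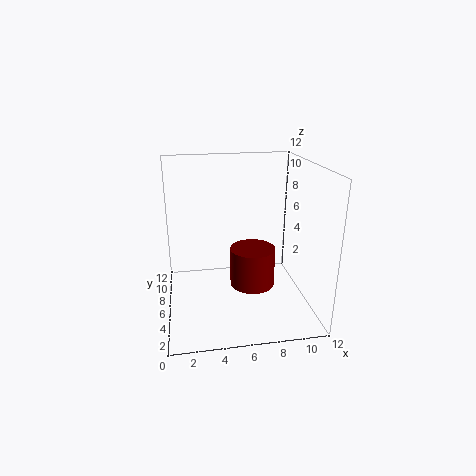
a = 7.5, b = 7, c = 1, s = 2, col = 'maroon'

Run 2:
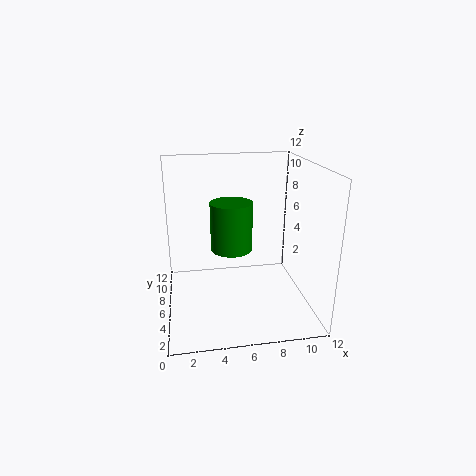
a = 5, b = 3, c = 6.5, s = 1.5, col = 'green'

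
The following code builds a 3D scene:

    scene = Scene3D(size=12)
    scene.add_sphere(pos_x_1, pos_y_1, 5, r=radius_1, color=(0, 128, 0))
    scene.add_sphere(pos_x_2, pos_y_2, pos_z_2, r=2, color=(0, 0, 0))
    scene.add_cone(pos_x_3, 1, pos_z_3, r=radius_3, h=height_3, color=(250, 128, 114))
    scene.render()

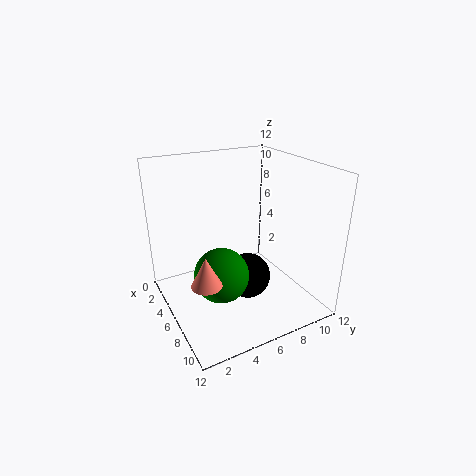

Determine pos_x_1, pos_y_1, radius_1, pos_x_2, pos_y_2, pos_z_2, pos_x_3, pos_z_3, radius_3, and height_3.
pos_x_1 = 9, pos_y_1 = 3, radius_1 = 2, pos_x_2 = 6, pos_y_2 = 7, pos_z_2 = 2, pos_x_3 = 11, pos_z_3 = 6, radius_3 = 1, height_3 = 2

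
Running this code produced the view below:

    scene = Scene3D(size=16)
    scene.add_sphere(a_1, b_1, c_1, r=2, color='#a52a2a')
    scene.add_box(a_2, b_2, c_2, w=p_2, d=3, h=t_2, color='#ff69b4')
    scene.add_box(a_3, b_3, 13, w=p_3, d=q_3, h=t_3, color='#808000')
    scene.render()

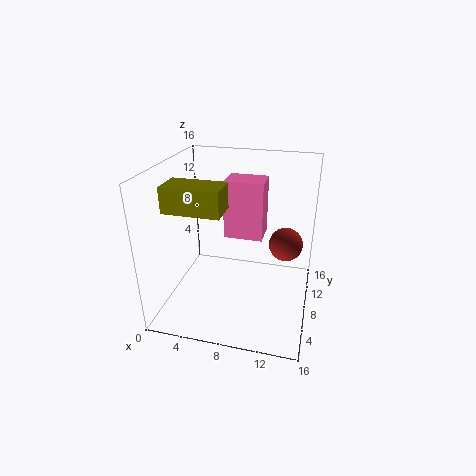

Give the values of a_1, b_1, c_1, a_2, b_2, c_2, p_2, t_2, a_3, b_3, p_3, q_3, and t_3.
a_1 = 13, b_1 = 11.5, c_1 = 6, a_2 = 7, b_2 = 6, c_2 = 9, p_2 = 4, t_2 = 6, a_3 = 2.5, b_3 = 1.5, p_3 = 5.5, q_3 = 3, t_3 = 2.5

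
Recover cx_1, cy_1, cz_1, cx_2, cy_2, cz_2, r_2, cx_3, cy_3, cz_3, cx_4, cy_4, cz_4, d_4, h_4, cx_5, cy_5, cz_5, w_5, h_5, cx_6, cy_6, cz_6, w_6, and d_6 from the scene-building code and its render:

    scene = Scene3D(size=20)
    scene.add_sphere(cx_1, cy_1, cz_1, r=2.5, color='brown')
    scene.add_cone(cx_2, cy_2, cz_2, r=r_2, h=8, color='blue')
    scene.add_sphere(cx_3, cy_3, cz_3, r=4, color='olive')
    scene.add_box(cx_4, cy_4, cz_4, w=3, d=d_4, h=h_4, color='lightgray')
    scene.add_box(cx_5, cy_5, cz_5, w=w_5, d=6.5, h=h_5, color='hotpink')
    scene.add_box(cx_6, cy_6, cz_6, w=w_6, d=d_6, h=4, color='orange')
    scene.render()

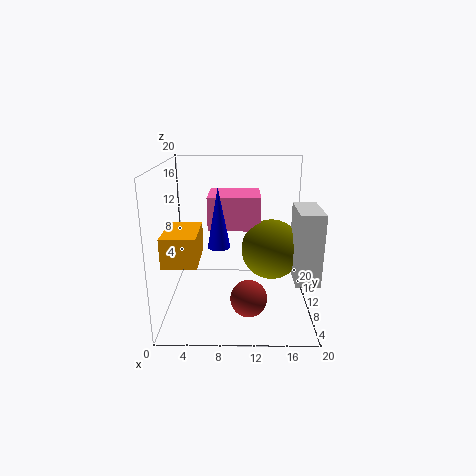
cx_1 = 11.5
cy_1 = 6.5
cz_1 = 2.5
cx_2 = 7.5
cy_2 = 8
cz_2 = 9.5
r_2 = 1.5
cx_3 = 14.5
cy_3 = 8.5
cz_3 = 9
cx_4 = 17
cy_4 = 2.5
cz_4 = 6.5
d_4 = 6
h_4 = 9
cx_5 = 6
cy_5 = 8.5
cz_5 = 11.5
w_5 = 7
h_5 = 4.5
cx_6 = 0.5
cy_6 = 4
cz_6 = 8
w_6 = 4.5
d_6 = 7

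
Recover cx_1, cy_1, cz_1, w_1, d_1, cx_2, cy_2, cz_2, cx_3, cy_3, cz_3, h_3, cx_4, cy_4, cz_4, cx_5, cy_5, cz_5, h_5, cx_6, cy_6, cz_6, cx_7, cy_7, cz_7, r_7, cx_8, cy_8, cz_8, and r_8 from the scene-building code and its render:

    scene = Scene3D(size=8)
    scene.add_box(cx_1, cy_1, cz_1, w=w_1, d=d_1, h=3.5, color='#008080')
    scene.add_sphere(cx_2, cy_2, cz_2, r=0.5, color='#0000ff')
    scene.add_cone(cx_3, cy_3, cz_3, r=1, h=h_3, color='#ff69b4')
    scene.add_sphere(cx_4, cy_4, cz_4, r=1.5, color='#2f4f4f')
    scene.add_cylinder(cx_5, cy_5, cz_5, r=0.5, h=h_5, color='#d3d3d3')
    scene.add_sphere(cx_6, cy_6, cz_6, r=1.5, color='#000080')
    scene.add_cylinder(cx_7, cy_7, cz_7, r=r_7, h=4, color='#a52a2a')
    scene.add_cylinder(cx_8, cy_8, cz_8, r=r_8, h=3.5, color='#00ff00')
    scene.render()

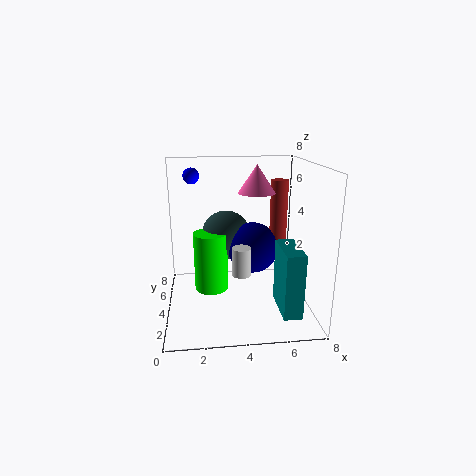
cx_1 = 6; cy_1 = 1; cz_1 = 0.5; w_1 = 1; d_1 = 2.5; cx_2 = 1.5; cy_2 = 7; cz_2 = 7; cx_3 = 5; cy_3 = 4; cz_3 = 6.5; h_3 = 1.5; cx_4 = 3.5; cy_4 = 6; cz_4 = 3.5; cx_5 = 4; cy_5 = 2.5; cz_5 = 2.5; h_5 = 1.5; cx_6 = 5; cy_6 = 5; cz_6 = 3; cx_7 = 6.5; cy_7 = 5; cz_7 = 3; r_7 = 0.5; cx_8 = 2.5; cy_8 = 5; cz_8 = 0.5; r_8 = 1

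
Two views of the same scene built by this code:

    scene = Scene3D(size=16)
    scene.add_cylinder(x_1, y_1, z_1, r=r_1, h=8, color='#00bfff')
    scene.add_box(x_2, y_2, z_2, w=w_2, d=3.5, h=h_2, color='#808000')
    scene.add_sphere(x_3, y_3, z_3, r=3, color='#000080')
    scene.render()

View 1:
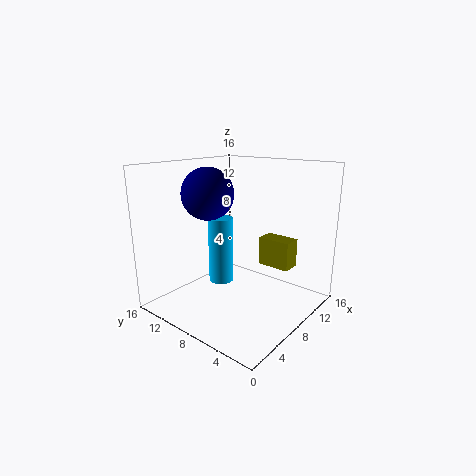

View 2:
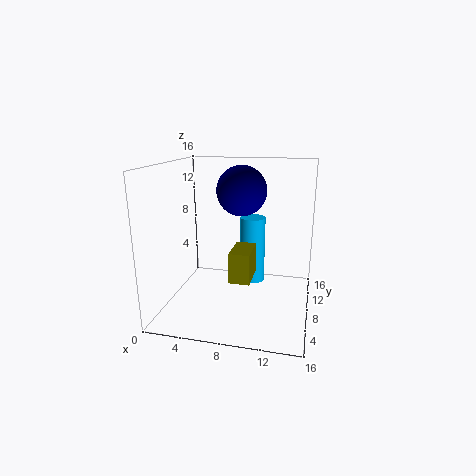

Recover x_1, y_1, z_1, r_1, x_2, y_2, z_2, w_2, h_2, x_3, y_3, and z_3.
x_1 = 9; y_1 = 11.5; z_1 = 1.5; r_1 = 1.5; x_2 = 8.5; y_2 = 2; z_2 = 5.5; w_2 = 2; h_2 = 3; x_3 = 7.5; y_3 = 12; z_3 = 12.5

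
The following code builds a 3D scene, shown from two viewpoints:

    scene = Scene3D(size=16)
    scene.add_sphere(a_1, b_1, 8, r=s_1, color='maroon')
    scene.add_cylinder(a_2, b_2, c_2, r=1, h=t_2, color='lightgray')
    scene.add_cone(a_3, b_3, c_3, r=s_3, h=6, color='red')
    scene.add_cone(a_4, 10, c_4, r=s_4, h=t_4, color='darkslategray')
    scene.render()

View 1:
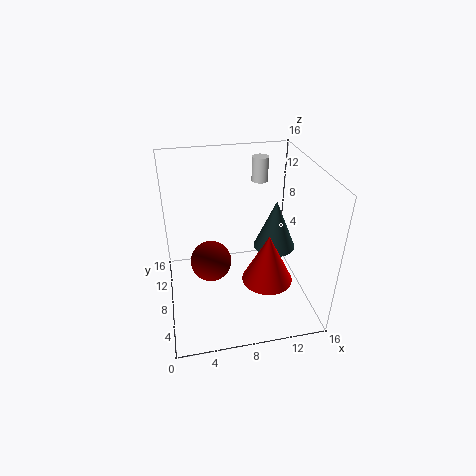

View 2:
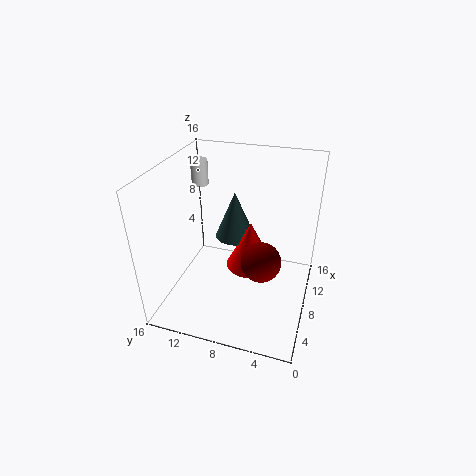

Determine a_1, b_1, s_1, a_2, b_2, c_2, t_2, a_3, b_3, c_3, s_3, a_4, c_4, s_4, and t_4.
a_1 = 4.5, b_1 = 4.5, s_1 = 2, a_2 = 12, b_2 = 14, c_2 = 12, t_2 = 3, a_3 = 11.5, b_3 = 7.5, c_3 = 2, s_3 = 3, a_4 = 13, c_4 = 5, s_4 = 2.5, t_4 = 6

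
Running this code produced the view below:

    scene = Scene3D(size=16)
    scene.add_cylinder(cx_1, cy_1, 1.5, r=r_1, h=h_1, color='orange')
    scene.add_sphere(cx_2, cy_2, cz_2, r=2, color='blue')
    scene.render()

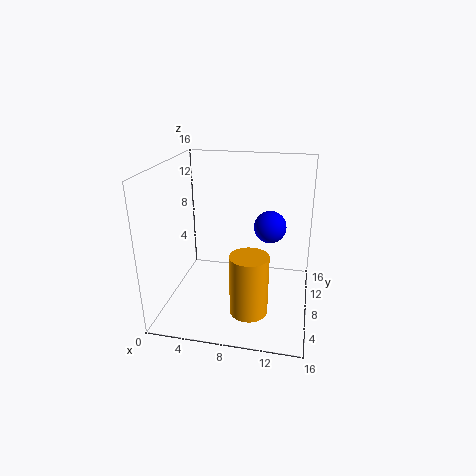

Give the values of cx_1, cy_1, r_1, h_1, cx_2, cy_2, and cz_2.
cx_1 = 10; cy_1 = 4; r_1 = 2; h_1 = 6.5; cx_2 = 11; cy_2 = 13; cz_2 = 7.5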